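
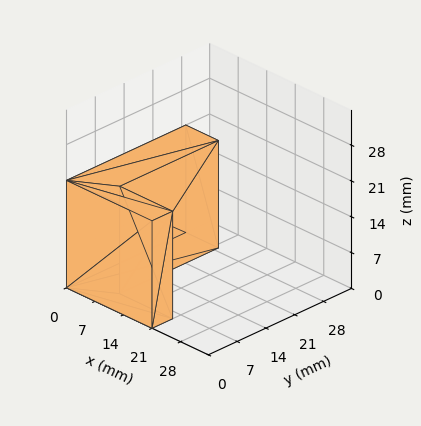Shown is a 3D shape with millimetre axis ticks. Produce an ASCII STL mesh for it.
Reading the render: the shape is an L-shaped prism: outer 21 × 29 mm, arm thicknesses ≈ 5 mm (horizontal) and 8 mm (vertical), extruded 21 mm in z (dimensions read to the nearest mm from the axis ticks). For the STL, each face is triangulated and given an outward normal.

solid part
  facet normal 0.0000 0.0000 -1.0000
    outer loop
      vertex 21.0 5.0 0.0
      vertex 21.0 0.0 0.0
      vertex 0.0 0.0 0.0
    endloop
  endfacet
  facet normal 0.0000 0.0000 -1.0000
    outer loop
      vertex 8.0 5.0 0.0
      vertex 21.0 5.0 0.0
      vertex 0.0 0.0 0.0
    endloop
  endfacet
  facet normal 0.0000 0.0000 -1.0000
    outer loop
      vertex 8.0 29.0 0.0
      vertex 8.0 5.0 0.0
      vertex 0.0 0.0 0.0
    endloop
  endfacet
  facet normal 0.0000 0.0000 -1.0000
    outer loop
      vertex 0.0 29.0 0.0
      vertex 8.0 29.0 0.0
      vertex 0.0 0.0 0.0
    endloop
  endfacet
  facet normal 0.0000 0.0000 1.0000
    outer loop
      vertex 0.0 0.0 21.0
      vertex 21.0 0.0 21.0
      vertex 21.0 5.0 21.0
    endloop
  endfacet
  facet normal 0.0000 0.0000 1.0000
    outer loop
      vertex 0.0 0.0 21.0
      vertex 21.0 5.0 21.0
      vertex 8.0 5.0 21.0
    endloop
  endfacet
  facet normal 0.0000 0.0000 1.0000
    outer loop
      vertex 0.0 0.0 21.0
      vertex 8.0 5.0 21.0
      vertex 8.0 29.0 21.0
    endloop
  endfacet
  facet normal 0.0000 0.0000 1.0000
    outer loop
      vertex 0.0 0.0 21.0
      vertex 8.0 29.0 21.0
      vertex 0.0 29.0 21.0
    endloop
  endfacet
  facet normal 0.0000 -1.0000 0.0000
    outer loop
      vertex 0.0 0.0 0.0
      vertex 21.0 0.0 0.0
      vertex 21.0 0.0 21.0
    endloop
  endfacet
  facet normal 0.0000 -1.0000 0.0000
    outer loop
      vertex 0.0 0.0 0.0
      vertex 21.0 0.0 21.0
      vertex 0.0 0.0 21.0
    endloop
  endfacet
  facet normal 1.0000 0.0000 0.0000
    outer loop
      vertex 21.0 0.0 0.0
      vertex 21.0 5.0 0.0
      vertex 21.0 5.0 21.0
    endloop
  endfacet
  facet normal 1.0000 0.0000 0.0000
    outer loop
      vertex 21.0 0.0 0.0
      vertex 21.0 5.0 21.0
      vertex 21.0 0.0 21.0
    endloop
  endfacet
  facet normal 0.0000 1.0000 0.0000
    outer loop
      vertex 21.0 5.0 0.0
      vertex 8.0 5.0 0.0
      vertex 8.0 5.0 21.0
    endloop
  endfacet
  facet normal 0.0000 1.0000 0.0000
    outer loop
      vertex 21.0 5.0 0.0
      vertex 8.0 5.0 21.0
      vertex 21.0 5.0 21.0
    endloop
  endfacet
  facet normal 1.0000 0.0000 0.0000
    outer loop
      vertex 8.0 5.0 0.0
      vertex 8.0 29.0 0.0
      vertex 8.0 29.0 21.0
    endloop
  endfacet
  facet normal 1.0000 0.0000 0.0000
    outer loop
      vertex 8.0 5.0 0.0
      vertex 8.0 29.0 21.0
      vertex 8.0 5.0 21.0
    endloop
  endfacet
  facet normal 0.0000 1.0000 0.0000
    outer loop
      vertex 8.0 29.0 0.0
      vertex 0.0 29.0 0.0
      vertex 0.0 29.0 21.0
    endloop
  endfacet
  facet normal 0.0000 1.0000 0.0000
    outer loop
      vertex 8.0 29.0 0.0
      vertex 0.0 29.0 21.0
      vertex 8.0 29.0 21.0
    endloop
  endfacet
  facet normal -1.0000 0.0000 0.0000
    outer loop
      vertex 0.0 29.0 0.0
      vertex 0.0 0.0 0.0
      vertex 0.0 0.0 21.0
    endloop
  endfacet
  facet normal -1.0000 0.0000 0.0000
    outer loop
      vertex 0.0 29.0 0.0
      vertex 0.0 0.0 21.0
      vertex 0.0 29.0 21.0
    endloop
  endfacet
endsolid part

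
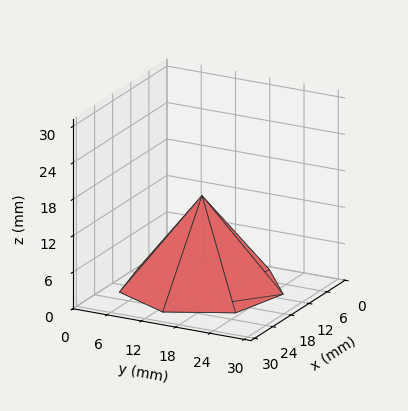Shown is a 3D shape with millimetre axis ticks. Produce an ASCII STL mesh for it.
Reading the render: the shape is a regular 7-sided pyramid, base circumscribed radius ≈ 13 mm, apex at z ≈ 15 mm (dimensions read to the nearest mm from the axis ticks). For the STL, each face is triangulated and given an outward normal.

solid part
  facet normal 0.0000 0.0000 -1.0000
    outer loop
      vertex 10.107 25.674 0.000
      vertex 21.105 23.164 0.000
      vertex 26.000 13.000 0.000
    endloop
  endfacet
  facet normal 0.0000 0.0000 -1.0000
    outer loop
      vertex 1.287 18.640 0.000
      vertex 10.107 25.674 0.000
      vertex 26.000 13.000 0.000
    endloop
  endfacet
  facet normal 0.0000 0.0000 -1.0000
    outer loop
      vertex 1.287 7.360 0.000
      vertex 1.287 18.640 0.000
      vertex 26.000 13.000 0.000
    endloop
  endfacet
  facet normal 0.0000 0.0000 -1.0000
    outer loop
      vertex 10.107 0.326 0.000
      vertex 1.287 7.360 0.000
      vertex 26.000 13.000 0.000
    endloop
  endfacet
  facet normal 0.0000 0.0000 -1.0000
    outer loop
      vertex 21.105 2.836 0.000
      vertex 10.107 0.326 0.000
      vertex 26.000 13.000 0.000
    endloop
  endfacet
  facet normal 0.7101 0.3420 0.6154
    outer loop
      vertex 26.000 13.000 0.000
      vertex 21.105 23.164 0.000
      vertex 13.000 13.000 15.000
    endloop
  endfacet
  facet normal 0.1754 0.7684 0.6154
    outer loop
      vertex 21.105 23.164 0.000
      vertex 10.107 25.674 0.000
      vertex 13.000 13.000 15.000
    endloop
  endfacet
  facet normal -0.4914 0.6162 0.6154
    outer loop
      vertex 10.107 25.674 0.000
      vertex 1.287 18.640 0.000
      vertex 13.000 13.000 15.000
    endloop
  endfacet
  facet normal -0.7882 0.0000 0.6155
    outer loop
      vertex 1.287 18.640 0.000
      vertex 1.287 7.360 0.000
      vertex 13.000 13.000 15.000
    endloop
  endfacet
  facet normal -0.4914 -0.6162 0.6154
    outer loop
      vertex 1.287 7.360 0.000
      vertex 10.107 0.326 0.000
      vertex 13.000 13.000 15.000
    endloop
  endfacet
  facet normal 0.1754 -0.7684 0.6154
    outer loop
      vertex 10.107 0.326 0.000
      vertex 21.105 2.836 0.000
      vertex 13.000 13.000 15.000
    endloop
  endfacet
  facet normal 0.7101 -0.3420 0.6154
    outer loop
      vertex 21.105 2.836 0.000
      vertex 26.000 13.000 0.000
      vertex 13.000 13.000 15.000
    endloop
  endfacet
endsolid part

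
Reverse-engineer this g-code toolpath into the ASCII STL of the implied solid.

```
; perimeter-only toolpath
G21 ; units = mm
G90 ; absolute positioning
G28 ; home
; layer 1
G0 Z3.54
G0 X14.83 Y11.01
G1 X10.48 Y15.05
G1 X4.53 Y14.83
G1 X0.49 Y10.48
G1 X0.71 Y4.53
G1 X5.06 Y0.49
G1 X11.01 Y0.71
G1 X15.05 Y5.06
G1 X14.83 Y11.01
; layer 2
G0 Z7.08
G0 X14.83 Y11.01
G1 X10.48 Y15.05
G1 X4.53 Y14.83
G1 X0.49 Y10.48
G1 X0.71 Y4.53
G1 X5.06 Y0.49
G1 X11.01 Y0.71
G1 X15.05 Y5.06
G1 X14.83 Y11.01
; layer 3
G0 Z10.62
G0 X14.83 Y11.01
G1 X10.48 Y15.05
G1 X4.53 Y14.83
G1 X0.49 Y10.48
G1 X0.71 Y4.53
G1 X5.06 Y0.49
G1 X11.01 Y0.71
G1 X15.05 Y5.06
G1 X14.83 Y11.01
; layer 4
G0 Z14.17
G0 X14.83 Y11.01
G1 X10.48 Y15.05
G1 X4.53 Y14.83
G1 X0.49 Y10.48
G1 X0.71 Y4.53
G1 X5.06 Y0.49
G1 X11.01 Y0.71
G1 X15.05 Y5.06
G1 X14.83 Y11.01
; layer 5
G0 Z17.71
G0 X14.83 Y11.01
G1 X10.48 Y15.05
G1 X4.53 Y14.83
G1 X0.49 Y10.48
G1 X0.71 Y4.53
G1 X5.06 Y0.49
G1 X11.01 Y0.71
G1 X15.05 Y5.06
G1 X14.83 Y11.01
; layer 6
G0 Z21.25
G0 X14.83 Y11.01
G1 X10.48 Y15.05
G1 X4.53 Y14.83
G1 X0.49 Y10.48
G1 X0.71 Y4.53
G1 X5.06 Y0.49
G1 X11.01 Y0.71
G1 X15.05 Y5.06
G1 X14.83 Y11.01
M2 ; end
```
solid part
  facet normal 0.0000 0.0000 -1.0000
    outer loop
      vertex 4.53 14.83 0.00
      vertex 10.48 15.05 0.00
      vertex 14.83 11.01 0.00
    endloop
  endfacet
  facet normal 0.0000 0.0000 -1.0000
    outer loop
      vertex 0.49 10.48 0.00
      vertex 4.53 14.83 0.00
      vertex 14.83 11.01 0.00
    endloop
  endfacet
  facet normal 0.0000 0.0000 -1.0000
    outer loop
      vertex 0.71 4.53 0.00
      vertex 0.49 10.48 0.00
      vertex 14.83 11.01 0.00
    endloop
  endfacet
  facet normal 0.0000 0.0000 -1.0000
    outer loop
      vertex 5.06 0.49 0.00
      vertex 0.71 4.53 0.00
      vertex 14.83 11.01 0.00
    endloop
  endfacet
  facet normal 0.0000 0.0000 -1.0000
    outer loop
      vertex 11.01 0.71 0.00
      vertex 5.06 0.49 0.00
      vertex 14.83 11.01 0.00
    endloop
  endfacet
  facet normal 0.0000 0.0000 -1.0000
    outer loop
      vertex 15.05 5.06 0.00
      vertex 11.01 0.71 0.00
      vertex 14.83 11.01 0.00
    endloop
  endfacet
  facet normal 0.0000 0.0000 1.0000
    outer loop
      vertex 14.83 11.01 21.25
      vertex 10.48 15.05 21.25
      vertex 4.53 14.83 21.25
    endloop
  endfacet
  facet normal 0.0000 0.0000 1.0000
    outer loop
      vertex 14.83 11.01 21.25
      vertex 4.53 14.83 21.25
      vertex 0.49 10.48 21.25
    endloop
  endfacet
  facet normal 0.0000 0.0000 1.0000
    outer loop
      vertex 14.83 11.01 21.25
      vertex 0.49 10.48 21.25
      vertex 0.71 4.53 21.25
    endloop
  endfacet
  facet normal 0.0000 0.0000 1.0000
    outer loop
      vertex 14.83 11.01 21.25
      vertex 0.71 4.53 21.25
      vertex 5.06 0.49 21.25
    endloop
  endfacet
  facet normal 0.0000 0.0000 1.0000
    outer loop
      vertex 14.83 11.01 21.25
      vertex 5.06 0.49 21.25
      vertex 11.01 0.71 21.25
    endloop
  endfacet
  facet normal 0.0000 0.0000 1.0000
    outer loop
      vertex 14.83 11.01 21.25
      vertex 11.01 0.71 21.25
      vertex 15.05 5.06 21.25
    endloop
  endfacet
  facet normal 0.6805 0.7327 0.0000
    outer loop
      vertex 14.83 11.01 0.00
      vertex 10.48 15.05 0.00
      vertex 10.48 15.05 21.25
    endloop
  endfacet
  facet normal 0.6805 0.7327 0.0000
    outer loop
      vertex 14.83 11.01 0.00
      vertex 10.48 15.05 21.25
      vertex 14.83 11.01 21.25
    endloop
  endfacet
  facet normal -0.0369 0.9993 0.0000
    outer loop
      vertex 10.48 15.05 0.00
      vertex 4.53 14.83 0.00
      vertex 4.53 14.83 21.25
    endloop
  endfacet
  facet normal -0.0369 0.9993 0.0000
    outer loop
      vertex 10.48 15.05 0.00
      vertex 4.53 14.83 21.25
      vertex 10.48 15.05 21.25
    endloop
  endfacet
  facet normal -0.7327 0.6805 0.0000
    outer loop
      vertex 4.53 14.83 0.00
      vertex 0.49 10.48 0.00
      vertex 0.49 10.48 21.25
    endloop
  endfacet
  facet normal -0.7327 0.6805 0.0000
    outer loop
      vertex 4.53 14.83 0.00
      vertex 0.49 10.48 21.25
      vertex 4.53 14.83 21.25
    endloop
  endfacet
  facet normal -0.9993 -0.0369 0.0000
    outer loop
      vertex 0.49 10.48 0.00
      vertex 0.71 4.53 0.00
      vertex 0.71 4.53 21.25
    endloop
  endfacet
  facet normal -0.9993 -0.0369 0.0000
    outer loop
      vertex 0.49 10.48 0.00
      vertex 0.71 4.53 21.25
      vertex 0.49 10.48 21.25
    endloop
  endfacet
  facet normal -0.6805 -0.7327 0.0000
    outer loop
      vertex 0.71 4.53 0.00
      vertex 5.06 0.49 0.00
      vertex 5.06 0.49 21.25
    endloop
  endfacet
  facet normal -0.6805 -0.7327 0.0000
    outer loop
      vertex 0.71 4.53 0.00
      vertex 5.06 0.49 21.25
      vertex 0.71 4.53 21.25
    endloop
  endfacet
  facet normal 0.0369 -0.9993 0.0000
    outer loop
      vertex 5.06 0.49 0.00
      vertex 11.01 0.71 0.00
      vertex 11.01 0.71 21.25
    endloop
  endfacet
  facet normal 0.0369 -0.9993 0.0000
    outer loop
      vertex 5.06 0.49 0.00
      vertex 11.01 0.71 21.25
      vertex 5.06 0.49 21.25
    endloop
  endfacet
  facet normal 0.7327 -0.6805 0.0000
    outer loop
      vertex 11.01 0.71 0.00
      vertex 15.05 5.06 0.00
      vertex 15.05 5.06 21.25
    endloop
  endfacet
  facet normal 0.7327 -0.6805 0.0000
    outer loop
      vertex 11.01 0.71 0.00
      vertex 15.05 5.06 21.25
      vertex 11.01 0.71 21.25
    endloop
  endfacet
  facet normal 0.9993 0.0369 0.0000
    outer loop
      vertex 15.05 5.06 0.00
      vertex 14.83 11.01 0.00
      vertex 14.83 11.01 21.25
    endloop
  endfacet
  facet normal 0.9993 0.0369 0.0000
    outer loop
      vertex 15.05 5.06 0.00
      vertex 14.83 11.01 21.25
      vertex 15.05 5.06 21.25
    endloop
  endfacet
endsolid part

The G0 Z moves step by Δz≈3.54 mm. Every layer's G1 loop is the same polygon, so the solid is a straight extrusion of it from z=0 to z≈21.2. Closing with flat bottom and top caps and triangulating gives 28 facets — a regular 8-sided prism (a cylinder approximated with 8 flat sides), circumscribed radius ≈ 7.77 mm, height ≈ 21.2 mm.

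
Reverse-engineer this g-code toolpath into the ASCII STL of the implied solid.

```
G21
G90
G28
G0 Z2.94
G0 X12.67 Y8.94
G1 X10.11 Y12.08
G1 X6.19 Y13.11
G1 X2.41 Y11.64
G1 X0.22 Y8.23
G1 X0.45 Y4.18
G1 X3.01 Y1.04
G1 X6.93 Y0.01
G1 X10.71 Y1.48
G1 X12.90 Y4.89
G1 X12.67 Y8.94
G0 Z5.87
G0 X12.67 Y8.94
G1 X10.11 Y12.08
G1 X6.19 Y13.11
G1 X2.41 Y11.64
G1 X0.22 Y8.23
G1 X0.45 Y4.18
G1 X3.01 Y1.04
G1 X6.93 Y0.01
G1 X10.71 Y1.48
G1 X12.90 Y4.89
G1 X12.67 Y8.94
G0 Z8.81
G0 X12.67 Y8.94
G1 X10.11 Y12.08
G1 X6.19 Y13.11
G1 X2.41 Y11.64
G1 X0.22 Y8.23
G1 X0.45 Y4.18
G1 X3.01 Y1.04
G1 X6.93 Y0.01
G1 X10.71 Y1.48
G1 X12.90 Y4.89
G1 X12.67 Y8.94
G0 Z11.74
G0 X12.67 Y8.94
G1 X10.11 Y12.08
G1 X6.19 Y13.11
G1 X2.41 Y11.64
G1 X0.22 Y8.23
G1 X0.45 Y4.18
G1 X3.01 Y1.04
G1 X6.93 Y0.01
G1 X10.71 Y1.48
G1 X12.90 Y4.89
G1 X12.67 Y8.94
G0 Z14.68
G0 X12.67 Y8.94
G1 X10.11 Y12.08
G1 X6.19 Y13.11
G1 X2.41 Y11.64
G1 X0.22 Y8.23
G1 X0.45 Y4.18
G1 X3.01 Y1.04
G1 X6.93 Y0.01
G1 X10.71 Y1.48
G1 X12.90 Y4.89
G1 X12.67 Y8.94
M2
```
solid part
  facet normal 0.0000 0.0000 -1.0000
    outer loop
      vertex 6.19 13.11 0.00
      vertex 10.11 12.08 0.00
      vertex 12.67 8.94 0.00
    endloop
  endfacet
  facet normal 0.0000 0.0000 -1.0000
    outer loop
      vertex 2.41 11.64 0.00
      vertex 6.19 13.11 0.00
      vertex 12.67 8.94 0.00
    endloop
  endfacet
  facet normal 0.0000 0.0000 -1.0000
    outer loop
      vertex 0.22 8.23 0.00
      vertex 2.41 11.64 0.00
      vertex 12.67 8.94 0.00
    endloop
  endfacet
  facet normal 0.0000 0.0000 -1.0000
    outer loop
      vertex 0.45 4.18 0.00
      vertex 0.22 8.23 0.00
      vertex 12.67 8.94 0.00
    endloop
  endfacet
  facet normal 0.0000 0.0000 -1.0000
    outer loop
      vertex 3.01 1.04 0.00
      vertex 0.45 4.18 0.00
      vertex 12.67 8.94 0.00
    endloop
  endfacet
  facet normal 0.0000 0.0000 -1.0000
    outer loop
      vertex 6.93 0.01 0.00
      vertex 3.01 1.04 0.00
      vertex 12.67 8.94 0.00
    endloop
  endfacet
  facet normal 0.0000 0.0000 -1.0000
    outer loop
      vertex 10.71 1.48 0.00
      vertex 6.93 0.01 0.00
      vertex 12.67 8.94 0.00
    endloop
  endfacet
  facet normal 0.0000 0.0000 -1.0000
    outer loop
      vertex 12.90 4.89 0.00
      vertex 10.71 1.48 0.00
      vertex 12.67 8.94 0.00
    endloop
  endfacet
  facet normal 0.0000 0.0000 1.0000
    outer loop
      vertex 12.67 8.94 14.68
      vertex 10.11 12.08 14.68
      vertex 6.19 13.11 14.68
    endloop
  endfacet
  facet normal 0.0000 0.0000 1.0000
    outer loop
      vertex 12.67 8.94 14.68
      vertex 6.19 13.11 14.68
      vertex 2.41 11.64 14.68
    endloop
  endfacet
  facet normal 0.0000 0.0000 1.0000
    outer loop
      vertex 12.67 8.94 14.68
      vertex 2.41 11.64 14.68
      vertex 0.22 8.23 14.68
    endloop
  endfacet
  facet normal 0.0000 0.0000 1.0000
    outer loop
      vertex 12.67 8.94 14.68
      vertex 0.22 8.23 14.68
      vertex 0.45 4.18 14.68
    endloop
  endfacet
  facet normal 0.0000 0.0000 1.0000
    outer loop
      vertex 12.67 8.94 14.68
      vertex 0.45 4.18 14.68
      vertex 3.01 1.04 14.68
    endloop
  endfacet
  facet normal 0.0000 0.0000 1.0000
    outer loop
      vertex 12.67 8.94 14.68
      vertex 3.01 1.04 14.68
      vertex 6.93 0.01 14.68
    endloop
  endfacet
  facet normal 0.0000 0.0000 1.0000
    outer loop
      vertex 12.67 8.94 14.68
      vertex 6.93 0.01 14.68
      vertex 10.71 1.48 14.68
    endloop
  endfacet
  facet normal 0.0000 0.0000 1.0000
    outer loop
      vertex 12.67 8.94 14.68
      vertex 10.71 1.48 14.68
      vertex 12.90 4.89 14.68
    endloop
  endfacet
  facet normal 0.7751 0.6319 0.0000
    outer loop
      vertex 12.67 8.94 0.00
      vertex 10.11 12.08 0.00
      vertex 10.11 12.08 14.68
    endloop
  endfacet
  facet normal 0.7751 0.6319 0.0000
    outer loop
      vertex 12.67 8.94 0.00
      vertex 10.11 12.08 14.68
      vertex 12.67 8.94 14.68
    endloop
  endfacet
  facet normal 0.2541 0.9672 0.0000
    outer loop
      vertex 10.11 12.08 0.00
      vertex 6.19 13.11 0.00
      vertex 6.19 13.11 14.68
    endloop
  endfacet
  facet normal 0.2541 0.9672 0.0000
    outer loop
      vertex 10.11 12.08 0.00
      vertex 6.19 13.11 14.68
      vertex 10.11 12.08 14.68
    endloop
  endfacet
  facet normal -0.3624 0.9320 0.0000
    outer loop
      vertex 6.19 13.11 0.00
      vertex 2.41 11.64 0.00
      vertex 2.41 11.64 14.68
    endloop
  endfacet
  facet normal -0.3624 0.9320 0.0000
    outer loop
      vertex 6.19 13.11 0.00
      vertex 2.41 11.64 14.68
      vertex 6.19 13.11 14.68
    endloop
  endfacet
  facet normal -0.8414 0.5404 0.0000
    outer loop
      vertex 2.41 11.64 0.00
      vertex 0.22 8.23 0.00
      vertex 0.22 8.23 14.68
    endloop
  endfacet
  facet normal -0.8414 0.5404 0.0000
    outer loop
      vertex 2.41 11.64 0.00
      vertex 0.22 8.23 14.68
      vertex 2.41 11.64 14.68
    endloop
  endfacet
  facet normal -0.9984 -0.0567 0.0000
    outer loop
      vertex 0.22 8.23 0.00
      vertex 0.45 4.18 0.00
      vertex 0.45 4.18 14.68
    endloop
  endfacet
  facet normal -0.9984 -0.0567 0.0000
    outer loop
      vertex 0.22 8.23 0.00
      vertex 0.45 4.18 14.68
      vertex 0.22 8.23 14.68
    endloop
  endfacet
  facet normal -0.7751 -0.6319 0.0000
    outer loop
      vertex 0.45 4.18 0.00
      vertex 3.01 1.04 0.00
      vertex 3.01 1.04 14.68
    endloop
  endfacet
  facet normal -0.7751 -0.6319 0.0000
    outer loop
      vertex 0.45 4.18 0.00
      vertex 3.01 1.04 14.68
      vertex 0.45 4.18 14.68
    endloop
  endfacet
  facet normal -0.2541 -0.9672 0.0000
    outer loop
      vertex 3.01 1.04 0.00
      vertex 6.93 0.01 0.00
      vertex 6.93 0.01 14.68
    endloop
  endfacet
  facet normal -0.2541 -0.9672 0.0000
    outer loop
      vertex 3.01 1.04 0.00
      vertex 6.93 0.01 14.68
      vertex 3.01 1.04 14.68
    endloop
  endfacet
  facet normal 0.3624 -0.9320 0.0000
    outer loop
      vertex 6.93 0.01 0.00
      vertex 10.71 1.48 0.00
      vertex 10.71 1.48 14.68
    endloop
  endfacet
  facet normal 0.3624 -0.9320 0.0000
    outer loop
      vertex 6.93 0.01 0.00
      vertex 10.71 1.48 14.68
      vertex 6.93 0.01 14.68
    endloop
  endfacet
  facet normal 0.8414 -0.5404 0.0000
    outer loop
      vertex 10.71 1.48 0.00
      vertex 12.90 4.89 0.00
      vertex 12.90 4.89 14.68
    endloop
  endfacet
  facet normal 0.8414 -0.5404 0.0000
    outer loop
      vertex 10.71 1.48 0.00
      vertex 12.90 4.89 14.68
      vertex 10.71 1.48 14.68
    endloop
  endfacet
  facet normal 0.9984 0.0567 0.0000
    outer loop
      vertex 12.90 4.89 0.00
      vertex 12.67 8.94 0.00
      vertex 12.67 8.94 14.68
    endloop
  endfacet
  facet normal 0.9984 0.0567 0.0000
    outer loop
      vertex 12.90 4.89 0.00
      vertex 12.67 8.94 14.68
      vertex 12.90 4.89 14.68
    endloop
  endfacet
endsolid part

The G0 Z moves step by Δz≈2.94 mm. Every layer's G1 loop is the same polygon, so the solid is a straight extrusion of it from z=0 to z≈14.7. Closing with flat bottom and top caps and triangulating gives 36 facets — a regular 10-sided prism (a cylinder approximated with 10 flat sides), circumscribed radius ≈ 6.56 mm, height ≈ 14.7 mm.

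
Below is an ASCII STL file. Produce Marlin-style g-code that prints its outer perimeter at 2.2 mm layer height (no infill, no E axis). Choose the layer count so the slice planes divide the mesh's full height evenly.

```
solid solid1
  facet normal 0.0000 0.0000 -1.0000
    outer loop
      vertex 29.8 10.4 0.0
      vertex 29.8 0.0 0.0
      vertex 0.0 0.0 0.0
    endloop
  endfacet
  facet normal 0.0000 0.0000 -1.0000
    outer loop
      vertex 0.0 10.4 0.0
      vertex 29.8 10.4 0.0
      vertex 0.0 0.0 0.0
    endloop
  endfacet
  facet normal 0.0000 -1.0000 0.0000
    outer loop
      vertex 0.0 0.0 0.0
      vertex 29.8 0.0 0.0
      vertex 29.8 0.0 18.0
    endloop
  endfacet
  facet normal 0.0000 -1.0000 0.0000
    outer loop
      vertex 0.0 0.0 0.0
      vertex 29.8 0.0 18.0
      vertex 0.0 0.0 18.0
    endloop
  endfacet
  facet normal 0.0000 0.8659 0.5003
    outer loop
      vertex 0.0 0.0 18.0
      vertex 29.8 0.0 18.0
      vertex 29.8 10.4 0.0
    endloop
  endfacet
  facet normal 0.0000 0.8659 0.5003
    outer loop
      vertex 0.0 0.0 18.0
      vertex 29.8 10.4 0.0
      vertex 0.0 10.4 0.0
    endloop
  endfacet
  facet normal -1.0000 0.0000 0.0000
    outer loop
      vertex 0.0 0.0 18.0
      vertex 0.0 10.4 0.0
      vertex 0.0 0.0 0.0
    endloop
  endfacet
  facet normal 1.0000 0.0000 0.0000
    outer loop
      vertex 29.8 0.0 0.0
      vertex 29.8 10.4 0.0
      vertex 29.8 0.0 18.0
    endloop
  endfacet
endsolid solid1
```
; perimeter-only toolpath
G21 ; units = mm
G90 ; absolute positioning
G28 ; home
; layer 1
G0 Z2.2
G0 X0.0 Y0.0
G1 X29.8 Y0.0
G1 X29.8 Y9.1
G1 X0.0 Y9.1
G1 X0.0 Y0.0
; layer 2
G0 Z4.5
G0 X0.0 Y0.0
G1 X29.8 Y0.0
G1 X29.8 Y7.8
G1 X0.0 Y7.8
G1 X0.0 Y0.0
; layer 3
G0 Z6.8
G0 X0.0 Y0.0
G1 X29.8 Y0.0
G1 X29.8 Y6.5
G1 X0.0 Y6.5
G1 X0.0 Y0.0
; layer 4
G0 Z9.0
G0 X0.0 Y0.0
G1 X29.8 Y0.0
G1 X29.8 Y5.2
G1 X0.0 Y5.2
G1 X0.0 Y0.0
; layer 5
G0 Z11.2
G0 X0.0 Y0.0
G1 X29.8 Y0.0
G1 X29.8 Y3.9
G1 X0.0 Y3.9
G1 X0.0 Y0.0
; layer 6
G0 Z13.5
G0 X0.0 Y0.0
G1 X29.8 Y0.0
G1 X29.8 Y2.6
G1 X0.0 Y2.6
G1 X0.0 Y0.0
; layer 7
G0 Z15.8
G0 X0.0 Y0.0
G1 X29.8 Y0.0
G1 X29.8 Y1.3
G1 X0.0 Y1.3
G1 X0.0 Y0.0
M2 ; end

The solid is a wedge (ramp): 29.8 × 10.4 mm base, rising to 18 mm along the y=0 edge and sloping linearly to z=0 at y=10.4. Slicing at Δz = 2.2 mm — 8 equal slices spanning the solid's height, so layer i sits at z = i·h/8 — gives 7 non-empty perimeters. Each is a 4-segment closed polygon; G0 lifts to the layer z and rapids to the start vertex, then G1 traces the edges. The cross-section shrinks linearly with z (the slice at the apex is degenerate and omitted).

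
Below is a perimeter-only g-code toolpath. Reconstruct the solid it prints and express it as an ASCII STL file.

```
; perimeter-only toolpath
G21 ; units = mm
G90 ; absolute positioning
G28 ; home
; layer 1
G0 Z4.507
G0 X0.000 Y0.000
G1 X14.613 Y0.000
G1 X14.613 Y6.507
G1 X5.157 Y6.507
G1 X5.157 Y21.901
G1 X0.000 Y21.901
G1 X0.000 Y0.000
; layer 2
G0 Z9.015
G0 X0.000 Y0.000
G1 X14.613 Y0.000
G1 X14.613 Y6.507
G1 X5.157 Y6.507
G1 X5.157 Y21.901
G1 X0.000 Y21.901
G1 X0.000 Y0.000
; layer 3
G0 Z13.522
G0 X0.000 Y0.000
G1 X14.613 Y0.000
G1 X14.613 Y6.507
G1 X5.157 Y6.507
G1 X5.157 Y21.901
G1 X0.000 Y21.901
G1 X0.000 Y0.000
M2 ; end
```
solid part
  facet normal 0.0000 0.0000 -1.0000
    outer loop
      vertex 14.613 6.507 0.000
      vertex 14.613 0.000 0.000
      vertex 0.000 0.000 0.000
    endloop
  endfacet
  facet normal 0.0000 0.0000 -1.0000
    outer loop
      vertex 5.157 6.507 0.000
      vertex 14.613 6.507 0.000
      vertex 0.000 0.000 0.000
    endloop
  endfacet
  facet normal 0.0000 0.0000 -1.0000
    outer loop
      vertex 5.157 21.901 0.000
      vertex 5.157 6.507 0.000
      vertex 0.000 0.000 0.000
    endloop
  endfacet
  facet normal 0.0000 0.0000 -1.0000
    outer loop
      vertex 0.000 21.901 0.000
      vertex 5.157 21.901 0.000
      vertex 0.000 0.000 0.000
    endloop
  endfacet
  facet normal 0.0000 0.0000 1.0000
    outer loop
      vertex 0.000 0.000 13.522
      vertex 14.613 0.000 13.522
      vertex 14.613 6.507 13.522
    endloop
  endfacet
  facet normal 0.0000 0.0000 1.0000
    outer loop
      vertex 0.000 0.000 13.522
      vertex 14.613 6.507 13.522
      vertex 5.157 6.507 13.522
    endloop
  endfacet
  facet normal 0.0000 0.0000 1.0000
    outer loop
      vertex 0.000 0.000 13.522
      vertex 5.157 6.507 13.522
      vertex 5.157 21.901 13.522
    endloop
  endfacet
  facet normal 0.0000 0.0000 1.0000
    outer loop
      vertex 0.000 0.000 13.522
      vertex 5.157 21.901 13.522
      vertex 0.000 21.901 13.522
    endloop
  endfacet
  facet normal 0.0000 -1.0000 0.0000
    outer loop
      vertex 0.000 0.000 0.000
      vertex 14.613 0.000 0.000
      vertex 14.613 0.000 13.522
    endloop
  endfacet
  facet normal 0.0000 -1.0000 0.0000
    outer loop
      vertex 0.000 0.000 0.000
      vertex 14.613 0.000 13.522
      vertex 0.000 0.000 13.522
    endloop
  endfacet
  facet normal 1.0000 0.0000 0.0000
    outer loop
      vertex 14.613 0.000 0.000
      vertex 14.613 6.507 0.000
      vertex 14.613 6.507 13.522
    endloop
  endfacet
  facet normal 1.0000 0.0000 0.0000
    outer loop
      vertex 14.613 0.000 0.000
      vertex 14.613 6.507 13.522
      vertex 14.613 0.000 13.522
    endloop
  endfacet
  facet normal 0.0000 1.0000 0.0000
    outer loop
      vertex 14.613 6.507 0.000
      vertex 5.157 6.507 0.000
      vertex 5.157 6.507 13.522
    endloop
  endfacet
  facet normal 0.0000 1.0000 0.0000
    outer loop
      vertex 14.613 6.507 0.000
      vertex 5.157 6.507 13.522
      vertex 14.613 6.507 13.522
    endloop
  endfacet
  facet normal 1.0000 0.0000 0.0000
    outer loop
      vertex 5.157 6.507 0.000
      vertex 5.157 21.901 0.000
      vertex 5.157 21.901 13.522
    endloop
  endfacet
  facet normal 1.0000 0.0000 0.0000
    outer loop
      vertex 5.157 6.507 0.000
      vertex 5.157 21.901 13.522
      vertex 5.157 6.507 13.522
    endloop
  endfacet
  facet normal 0.0000 1.0000 0.0000
    outer loop
      vertex 5.157 21.901 0.000
      vertex 0.000 21.901 0.000
      vertex 0.000 21.901 13.522
    endloop
  endfacet
  facet normal 0.0000 1.0000 0.0000
    outer loop
      vertex 5.157 21.901 0.000
      vertex 0.000 21.901 13.522
      vertex 5.157 21.901 13.522
    endloop
  endfacet
  facet normal -1.0000 0.0000 0.0000
    outer loop
      vertex 0.000 21.901 0.000
      vertex 0.000 0.000 0.000
      vertex 0.000 0.000 13.522
    endloop
  endfacet
  facet normal -1.0000 0.0000 0.0000
    outer loop
      vertex 0.000 21.901 0.000
      vertex 0.000 0.000 13.522
      vertex 0.000 21.901 13.522
    endloop
  endfacet
endsolid part

The G0 Z moves step by Δz≈4.507 mm. Every layer's G1 loop is the same polygon, so the solid is a straight extrusion of it from z=0 to z≈13.5. Closing with flat bottom and top caps and triangulating gives 20 facets — an L-shaped prism: outer 14.6 × 21.9 mm, arm thicknesses ≈ 6.51 mm (horizontal) and 5.16 mm (vertical), extruded 13.5 mm in z.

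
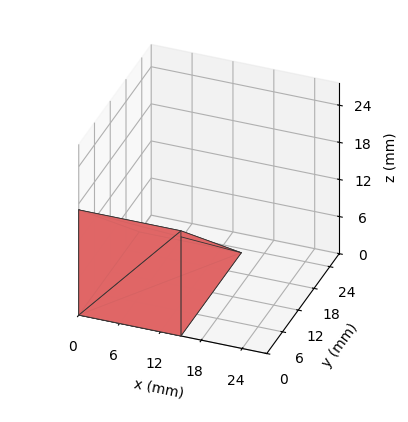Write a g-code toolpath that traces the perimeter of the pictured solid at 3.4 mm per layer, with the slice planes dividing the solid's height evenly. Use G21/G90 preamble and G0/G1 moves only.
Reading the render: the shape is a wedge (ramp): 15 × 23 mm base, rising to 17 mm along the y=0 edge and sloping linearly to z=0 at y=23 (dimensions read to the nearest mm from the axis ticks). For the g-code, the solid's height is divided into equal slices at the stated Δz and each level perimeter traced with G1 moves after a G0 lift.

; perimeter-only toolpath
G21 ; units = mm
G90 ; absolute positioning
G28 ; home
; layer 1
G0 Z3.4
G0 X0.0 Y0.0
G1 X15.0 Y0.0
G1 X15.0 Y18.4
G1 X0.0 Y18.4
G1 X0.0 Y0.0
; layer 2
G0 Z6.8
G0 X0.0 Y0.0
G1 X15.0 Y0.0
G1 X15.0 Y13.8
G1 X0.0 Y13.8
G1 X0.0 Y0.0
; layer 3
G0 Z10.2
G0 X0.0 Y0.0
G1 X15.0 Y0.0
G1 X15.0 Y9.2
G1 X0.0 Y9.2
G1 X0.0 Y0.0
; layer 4
G0 Z13.6
G0 X0.0 Y0.0
G1 X15.0 Y0.0
G1 X15.0 Y4.6
G1 X0.0 Y4.6
G1 X0.0 Y0.0
M2 ; end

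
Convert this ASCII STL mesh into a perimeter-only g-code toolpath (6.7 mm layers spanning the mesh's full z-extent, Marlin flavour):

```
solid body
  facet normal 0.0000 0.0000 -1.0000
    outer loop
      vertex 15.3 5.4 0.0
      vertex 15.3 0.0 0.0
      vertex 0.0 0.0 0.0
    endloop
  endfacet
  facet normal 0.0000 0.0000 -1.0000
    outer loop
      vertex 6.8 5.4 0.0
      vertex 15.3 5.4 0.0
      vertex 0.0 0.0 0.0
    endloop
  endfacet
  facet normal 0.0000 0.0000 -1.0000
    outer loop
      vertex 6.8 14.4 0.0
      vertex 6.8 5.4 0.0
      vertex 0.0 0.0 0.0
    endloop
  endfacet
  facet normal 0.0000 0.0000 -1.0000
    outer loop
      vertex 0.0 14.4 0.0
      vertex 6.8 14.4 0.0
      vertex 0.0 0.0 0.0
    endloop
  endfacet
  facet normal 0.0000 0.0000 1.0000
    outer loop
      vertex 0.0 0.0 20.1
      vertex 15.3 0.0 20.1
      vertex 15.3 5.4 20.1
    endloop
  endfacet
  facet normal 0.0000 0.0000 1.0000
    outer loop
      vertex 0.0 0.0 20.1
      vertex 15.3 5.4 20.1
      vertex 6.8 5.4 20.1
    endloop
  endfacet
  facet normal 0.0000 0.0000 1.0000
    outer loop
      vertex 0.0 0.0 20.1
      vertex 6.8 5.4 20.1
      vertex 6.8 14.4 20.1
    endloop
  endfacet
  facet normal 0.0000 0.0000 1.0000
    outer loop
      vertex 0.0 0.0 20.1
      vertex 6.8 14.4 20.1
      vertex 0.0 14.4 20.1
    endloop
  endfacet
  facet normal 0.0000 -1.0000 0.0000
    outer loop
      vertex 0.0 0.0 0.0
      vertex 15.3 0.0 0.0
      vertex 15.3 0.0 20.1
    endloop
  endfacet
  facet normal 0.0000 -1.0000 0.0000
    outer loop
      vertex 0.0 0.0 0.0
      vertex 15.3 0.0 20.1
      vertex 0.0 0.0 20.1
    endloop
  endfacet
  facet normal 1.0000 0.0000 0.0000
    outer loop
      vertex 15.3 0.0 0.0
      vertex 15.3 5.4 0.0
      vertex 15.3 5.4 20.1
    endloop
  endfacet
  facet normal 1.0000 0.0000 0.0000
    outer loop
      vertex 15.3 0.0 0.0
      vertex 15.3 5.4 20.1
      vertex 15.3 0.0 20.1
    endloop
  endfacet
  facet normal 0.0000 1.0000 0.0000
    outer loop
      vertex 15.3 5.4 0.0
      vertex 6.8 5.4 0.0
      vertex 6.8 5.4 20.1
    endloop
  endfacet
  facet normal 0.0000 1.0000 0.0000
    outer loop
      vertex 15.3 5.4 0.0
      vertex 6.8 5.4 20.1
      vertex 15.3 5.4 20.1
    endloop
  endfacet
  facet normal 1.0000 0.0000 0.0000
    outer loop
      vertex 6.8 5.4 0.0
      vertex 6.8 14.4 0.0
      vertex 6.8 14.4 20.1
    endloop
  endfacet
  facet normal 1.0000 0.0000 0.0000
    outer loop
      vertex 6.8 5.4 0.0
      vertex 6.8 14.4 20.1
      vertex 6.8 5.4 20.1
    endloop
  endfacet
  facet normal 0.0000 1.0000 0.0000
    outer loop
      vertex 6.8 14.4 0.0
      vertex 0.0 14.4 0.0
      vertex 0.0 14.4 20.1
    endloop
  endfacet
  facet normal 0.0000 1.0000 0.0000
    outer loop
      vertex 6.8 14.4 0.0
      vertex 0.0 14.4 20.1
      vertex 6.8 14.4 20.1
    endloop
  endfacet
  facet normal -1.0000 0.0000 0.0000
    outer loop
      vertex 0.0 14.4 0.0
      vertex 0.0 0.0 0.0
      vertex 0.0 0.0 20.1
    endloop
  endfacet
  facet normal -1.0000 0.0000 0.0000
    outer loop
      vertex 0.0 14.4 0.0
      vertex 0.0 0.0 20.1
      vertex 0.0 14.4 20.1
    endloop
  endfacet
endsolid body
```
; perimeter-only toolpath
G21 ; units = mm
G90 ; absolute positioning
G28 ; home
; layer 1
G0 Z6.7
G0 X0.0 Y0.0
G1 X15.3 Y0.0
G1 X15.3 Y5.4
G1 X6.8 Y5.4
G1 X6.8 Y14.4
G1 X0.0 Y14.4
G1 X0.0 Y0.0
; layer 2
G0 Z13.4
G0 X0.0 Y0.0
G1 X15.3 Y0.0
G1 X15.3 Y5.4
G1 X6.8 Y5.4
G1 X6.8 Y14.4
G1 X0.0 Y14.4
G1 X0.0 Y0.0
; layer 3
G0 Z20.1
G0 X0.0 Y0.0
G1 X15.3 Y0.0
G1 X15.3 Y5.4
G1 X6.8 Y5.4
G1 X6.8 Y14.4
G1 X0.0 Y14.4
G1 X0.0 Y0.0
M2 ; end

The solid is an L-shaped prism: outer 15.3 × 14.4 mm, arm thicknesses ≈ 5.4 mm (horizontal) and 6.8 mm (vertical), extruded 20.1 mm in z. Slicing at Δz = 6.7 mm — 3 equal slices spanning the solid's height, so layer i sits at z = i·h/3 — gives 3 non-empty perimeters. Each is a 6-segment closed polygon; G0 lifts to the layer z and rapids to the start vertex, then G1 traces the edges.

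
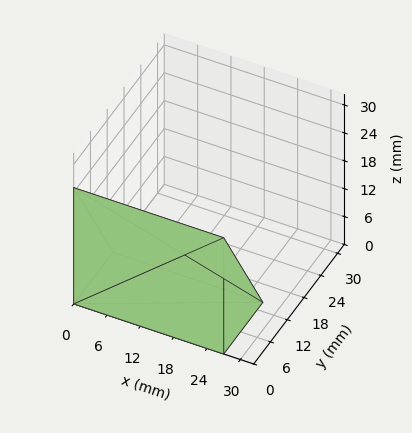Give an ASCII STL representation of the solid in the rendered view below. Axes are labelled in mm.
Reading the render: the shape is a wedge (ramp): 27 × 14 mm base, rising to 25 mm along the y=0 edge and sloping linearly to z=0 at y=14 (dimensions read to the nearest mm from the axis ticks). For the STL, each face is triangulated and given an outward normal.

solid part
  facet normal 0.0000 0.0000 -1.0000
    outer loop
      vertex 27.0 14.0 0.0
      vertex 27.0 0.0 0.0
      vertex 0.0 0.0 0.0
    endloop
  endfacet
  facet normal 0.0000 0.0000 -1.0000
    outer loop
      vertex 0.0 14.0 0.0
      vertex 27.0 14.0 0.0
      vertex 0.0 0.0 0.0
    endloop
  endfacet
  facet normal 0.0000 -1.0000 0.0000
    outer loop
      vertex 0.0 0.0 0.0
      vertex 27.0 0.0 0.0
      vertex 27.0 0.0 25.0
    endloop
  endfacet
  facet normal 0.0000 -1.0000 0.0000
    outer loop
      vertex 0.0 0.0 0.0
      vertex 27.0 0.0 25.0
      vertex 0.0 0.0 25.0
    endloop
  endfacet
  facet normal 0.0000 0.8725 0.4886
    outer loop
      vertex 0.0 0.0 25.0
      vertex 27.0 0.0 25.0
      vertex 27.0 14.0 0.0
    endloop
  endfacet
  facet normal 0.0000 0.8725 0.4886
    outer loop
      vertex 0.0 0.0 25.0
      vertex 27.0 14.0 0.0
      vertex 0.0 14.0 0.0
    endloop
  endfacet
  facet normal -1.0000 0.0000 0.0000
    outer loop
      vertex 0.0 0.0 25.0
      vertex 0.0 14.0 0.0
      vertex 0.0 0.0 0.0
    endloop
  endfacet
  facet normal 1.0000 0.0000 0.0000
    outer loop
      vertex 27.0 0.0 0.0
      vertex 27.0 14.0 0.0
      vertex 27.0 0.0 25.0
    endloop
  endfacet
endsolid part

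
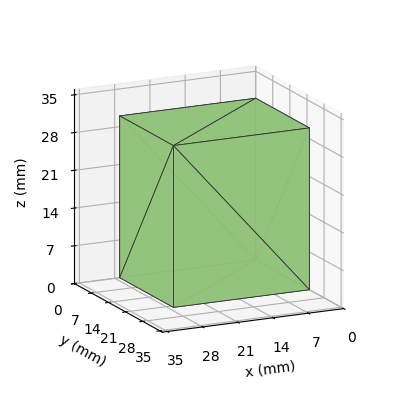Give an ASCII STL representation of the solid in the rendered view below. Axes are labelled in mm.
Reading the render: the shape is a rectangular box, roughly 27 × 22 mm footprint and 30 mm tall (dimensions read to the nearest mm from the axis ticks). For the STL, each face is triangulated and given an outward normal.

solid part
  facet normal 0.0000 0.0000 -1.0000
    outer loop
      vertex 27.00 22.00 0.00
      vertex 27.00 0.00 0.00
      vertex 0.00 0.00 0.00
    endloop
  endfacet
  facet normal 0.0000 0.0000 -1.0000
    outer loop
      vertex 0.00 22.00 0.00
      vertex 27.00 22.00 0.00
      vertex 0.00 0.00 0.00
    endloop
  endfacet
  facet normal 0.0000 0.0000 1.0000
    outer loop
      vertex 0.00 0.00 30.00
      vertex 27.00 0.00 30.00
      vertex 27.00 22.00 30.00
    endloop
  endfacet
  facet normal 0.0000 0.0000 1.0000
    outer loop
      vertex 0.00 0.00 30.00
      vertex 27.00 22.00 30.00
      vertex 0.00 22.00 30.00
    endloop
  endfacet
  facet normal 0.0000 -1.0000 0.0000
    outer loop
      vertex 0.00 0.00 0.00
      vertex 27.00 0.00 0.00
      vertex 27.00 0.00 30.00
    endloop
  endfacet
  facet normal 0.0000 -1.0000 0.0000
    outer loop
      vertex 0.00 0.00 0.00
      vertex 27.00 0.00 30.00
      vertex 0.00 0.00 30.00
    endloop
  endfacet
  facet normal 0.0000 1.0000 0.0000
    outer loop
      vertex 27.00 22.00 30.00
      vertex 27.00 22.00 0.00
      vertex 0.00 22.00 0.00
    endloop
  endfacet
  facet normal 0.0000 1.0000 0.0000
    outer loop
      vertex 0.00 22.00 30.00
      vertex 27.00 22.00 30.00
      vertex 0.00 22.00 0.00
    endloop
  endfacet
  facet normal -1.0000 0.0000 0.0000
    outer loop
      vertex 0.00 22.00 30.00
      vertex 0.00 22.00 0.00
      vertex 0.00 0.00 0.00
    endloop
  endfacet
  facet normal -1.0000 0.0000 0.0000
    outer loop
      vertex 0.00 0.00 30.00
      vertex 0.00 22.00 30.00
      vertex 0.00 0.00 0.00
    endloop
  endfacet
  facet normal 1.0000 0.0000 0.0000
    outer loop
      vertex 27.00 0.00 0.00
      vertex 27.00 22.00 0.00
      vertex 27.00 22.00 30.00
    endloop
  endfacet
  facet normal 1.0000 0.0000 0.0000
    outer loop
      vertex 27.00 0.00 0.00
      vertex 27.00 22.00 30.00
      vertex 27.00 0.00 30.00
    endloop
  endfacet
endsolid part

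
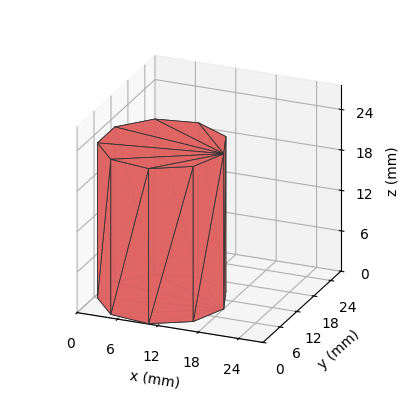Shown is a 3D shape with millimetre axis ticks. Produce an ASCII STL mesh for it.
Reading the render: the shape is a regular 9-sided prism (a cylinder approximated with 9 flat sides), circumscribed radius ≈ 9 mm, height ≈ 23 mm (dimensions read to the nearest mm from the axis ticks). For the STL, each face is triangulated and given an outward normal.

solid part
  facet normal 0.0000 0.0000 -1.0000
    outer loop
      vertex 10.563 17.863 0.000
      vertex 15.894 14.785 0.000
      vertex 18.000 9.000 0.000
    endloop
  endfacet
  facet normal 0.0000 0.0000 -1.0000
    outer loop
      vertex 4.500 16.794 0.000
      vertex 10.563 17.863 0.000
      vertex 18.000 9.000 0.000
    endloop
  endfacet
  facet normal 0.0000 0.0000 -1.0000
    outer loop
      vertex 0.543 12.078 0.000
      vertex 4.500 16.794 0.000
      vertex 18.000 9.000 0.000
    endloop
  endfacet
  facet normal 0.0000 0.0000 -1.0000
    outer loop
      vertex 0.543 5.922 0.000
      vertex 0.543 12.078 0.000
      vertex 18.000 9.000 0.000
    endloop
  endfacet
  facet normal 0.0000 0.0000 -1.0000
    outer loop
      vertex 4.500 1.206 0.000
      vertex 0.543 5.922 0.000
      vertex 18.000 9.000 0.000
    endloop
  endfacet
  facet normal 0.0000 0.0000 -1.0000
    outer loop
      vertex 10.563 0.137 0.000
      vertex 4.500 1.206 0.000
      vertex 18.000 9.000 0.000
    endloop
  endfacet
  facet normal 0.0000 0.0000 -1.0000
    outer loop
      vertex 15.894 3.215 0.000
      vertex 10.563 0.137 0.000
      vertex 18.000 9.000 0.000
    endloop
  endfacet
  facet normal 0.0000 0.0000 1.0000
    outer loop
      vertex 18.000 9.000 23.000
      vertex 15.894 14.785 23.000
      vertex 10.563 17.863 23.000
    endloop
  endfacet
  facet normal 0.0000 0.0000 1.0000
    outer loop
      vertex 18.000 9.000 23.000
      vertex 10.563 17.863 23.000
      vertex 4.500 16.794 23.000
    endloop
  endfacet
  facet normal 0.0000 0.0000 1.0000
    outer loop
      vertex 18.000 9.000 23.000
      vertex 4.500 16.794 23.000
      vertex 0.543 12.078 23.000
    endloop
  endfacet
  facet normal 0.0000 0.0000 1.0000
    outer loop
      vertex 18.000 9.000 23.000
      vertex 0.543 12.078 23.000
      vertex 0.543 5.922 23.000
    endloop
  endfacet
  facet normal 0.0000 0.0000 1.0000
    outer loop
      vertex 18.000 9.000 23.000
      vertex 0.543 5.922 23.000
      vertex 4.500 1.206 23.000
    endloop
  endfacet
  facet normal 0.0000 0.0000 1.0000
    outer loop
      vertex 18.000 9.000 23.000
      vertex 4.500 1.206 23.000
      vertex 10.563 0.137 23.000
    endloop
  endfacet
  facet normal 0.0000 0.0000 1.0000
    outer loop
      vertex 18.000 9.000 23.000
      vertex 10.563 0.137 23.000
      vertex 15.894 3.215 23.000
    endloop
  endfacet
  facet normal 0.9397 0.3421 0.0000
    outer loop
      vertex 18.000 9.000 0.000
      vertex 15.894 14.785 0.000
      vertex 15.894 14.785 23.000
    endloop
  endfacet
  facet normal 0.9397 0.3421 0.0000
    outer loop
      vertex 18.000 9.000 0.000
      vertex 15.894 14.785 23.000
      vertex 18.000 9.000 23.000
    endloop
  endfacet
  facet normal 0.5000 0.8660 0.0000
    outer loop
      vertex 15.894 14.785 0.000
      vertex 10.563 17.863 0.000
      vertex 10.563 17.863 23.000
    endloop
  endfacet
  facet normal 0.5000 0.8660 0.0000
    outer loop
      vertex 15.894 14.785 0.000
      vertex 10.563 17.863 23.000
      vertex 15.894 14.785 23.000
    endloop
  endfacet
  facet normal -0.1736 0.9848 0.0000
    outer loop
      vertex 10.563 17.863 0.000
      vertex 4.500 16.794 0.000
      vertex 4.500 16.794 23.000
    endloop
  endfacet
  facet normal -0.1736 0.9848 0.0000
    outer loop
      vertex 10.563 17.863 0.000
      vertex 4.500 16.794 23.000
      vertex 10.563 17.863 23.000
    endloop
  endfacet
  facet normal -0.7661 0.6428 0.0000
    outer loop
      vertex 4.500 16.794 0.000
      vertex 0.543 12.078 0.000
      vertex 0.543 12.078 23.000
    endloop
  endfacet
  facet normal -0.7661 0.6428 0.0000
    outer loop
      vertex 4.500 16.794 0.000
      vertex 0.543 12.078 23.000
      vertex 4.500 16.794 23.000
    endloop
  endfacet
  facet normal -1.0000 0.0000 0.0000
    outer loop
      vertex 0.543 12.078 0.000
      vertex 0.543 5.922 0.000
      vertex 0.543 5.922 23.000
    endloop
  endfacet
  facet normal -1.0000 0.0000 0.0000
    outer loop
      vertex 0.543 12.078 0.000
      vertex 0.543 5.922 23.000
      vertex 0.543 12.078 23.000
    endloop
  endfacet
  facet normal -0.7661 -0.6428 0.0000
    outer loop
      vertex 0.543 5.922 0.000
      vertex 4.500 1.206 0.000
      vertex 4.500 1.206 23.000
    endloop
  endfacet
  facet normal -0.7661 -0.6428 0.0000
    outer loop
      vertex 0.543 5.922 0.000
      vertex 4.500 1.206 23.000
      vertex 0.543 5.922 23.000
    endloop
  endfacet
  facet normal -0.1736 -0.9848 0.0000
    outer loop
      vertex 4.500 1.206 0.000
      vertex 10.563 0.137 0.000
      vertex 10.563 0.137 23.000
    endloop
  endfacet
  facet normal -0.1736 -0.9848 0.0000
    outer loop
      vertex 4.500 1.206 0.000
      vertex 10.563 0.137 23.000
      vertex 4.500 1.206 23.000
    endloop
  endfacet
  facet normal 0.5000 -0.8660 0.0000
    outer loop
      vertex 10.563 0.137 0.000
      vertex 15.894 3.215 0.000
      vertex 15.894 3.215 23.000
    endloop
  endfacet
  facet normal 0.5000 -0.8660 0.0000
    outer loop
      vertex 10.563 0.137 0.000
      vertex 15.894 3.215 23.000
      vertex 10.563 0.137 23.000
    endloop
  endfacet
  facet normal 0.9397 -0.3421 0.0000
    outer loop
      vertex 15.894 3.215 0.000
      vertex 18.000 9.000 0.000
      vertex 18.000 9.000 23.000
    endloop
  endfacet
  facet normal 0.9397 -0.3421 0.0000
    outer loop
      vertex 15.894 3.215 0.000
      vertex 18.000 9.000 23.000
      vertex 15.894 3.215 23.000
    endloop
  endfacet
endsolid part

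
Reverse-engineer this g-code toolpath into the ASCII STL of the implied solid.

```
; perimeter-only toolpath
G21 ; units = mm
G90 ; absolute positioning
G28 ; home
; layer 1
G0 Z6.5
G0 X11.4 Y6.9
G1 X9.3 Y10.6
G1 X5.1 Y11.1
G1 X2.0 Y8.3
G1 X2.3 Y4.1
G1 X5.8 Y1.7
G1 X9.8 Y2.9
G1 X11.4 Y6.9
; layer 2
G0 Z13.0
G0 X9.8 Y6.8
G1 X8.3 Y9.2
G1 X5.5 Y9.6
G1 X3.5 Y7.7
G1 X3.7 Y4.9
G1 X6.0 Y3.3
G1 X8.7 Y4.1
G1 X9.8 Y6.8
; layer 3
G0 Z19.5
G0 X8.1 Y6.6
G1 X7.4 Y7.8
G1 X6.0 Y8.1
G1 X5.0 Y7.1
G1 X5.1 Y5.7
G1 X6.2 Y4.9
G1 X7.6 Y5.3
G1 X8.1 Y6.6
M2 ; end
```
solid part
  facet normal 0.0000 0.0000 -1.0000
    outer loop
      vertex 4.6 12.7 0.0
      vertex 10.2 11.9 0.0
      vertex 13.0 7.0 0.0
    endloop
  endfacet
  facet normal 0.0000 0.0000 -1.0000
    outer loop
      vertex 0.5 8.9 0.0
      vertex 4.6 12.7 0.0
      vertex 13.0 7.0 0.0
    endloop
  endfacet
  facet normal 0.0000 0.0000 -1.0000
    outer loop
      vertex 0.9 3.3 0.0
      vertex 0.5 8.9 0.0
      vertex 13.0 7.0 0.0
    endloop
  endfacet
  facet normal 0.0000 0.0000 -1.0000
    outer loop
      vertex 5.5 0.1 0.0
      vertex 0.9 3.3 0.0
      vertex 13.0 7.0 0.0
    endloop
  endfacet
  facet normal 0.0000 0.0000 -1.0000
    outer loop
      vertex 10.9 1.7 0.0
      vertex 5.5 0.1 0.0
      vertex 13.0 7.0 0.0
    endloop
  endfacet
  facet normal 0.8468 0.4839 0.2210
    outer loop
      vertex 13.0 7.0 0.0
      vertex 10.2 11.9 0.0
      vertex 6.5 6.5 26.0
    endloop
  endfacet
  facet normal 0.1380 0.9657 0.2202
    outer loop
      vertex 10.2 11.9 0.0
      vertex 4.6 12.7 0.0
      vertex 6.5 6.5 26.0
    endloop
  endfacet
  facet normal -0.6632 0.7156 0.2191
    outer loop
      vertex 4.6 12.7 0.0
      vertex 0.5 8.9 0.0
      vertex 6.5 6.5 26.0
    endloop
  endfacet
  facet normal -0.9734 -0.0695 0.2182
    outer loop
      vertex 0.5 8.9 0.0
      vertex 0.9 3.3 0.0
      vertex 6.5 6.5 26.0
    endloop
  endfacet
  facet normal -0.5573 -0.8010 0.2186
    outer loop
      vertex 0.9 3.3 0.0
      vertex 5.5 0.1 0.0
      vertex 6.5 6.5 26.0
    endloop
  endfacet
  facet normal 0.2772 -0.9354 0.2196
    outer loop
      vertex 5.5 0.1 0.0
      vertex 10.9 1.7 0.0
      vertex 6.5 6.5 26.0
    endloop
  endfacet
  facet normal 0.9069 -0.3594 0.2198
    outer loop
      vertex 10.9 1.7 0.0
      vertex 13.0 7.0 0.0
      vertex 6.5 6.5 26.0
    endloop
  endfacet
endsolid part

The G0 Z moves step by Δz≈6.5 mm. The G1 loops shrink linearly with z, so the solid tapers from its base footprint up to z≈26. Closing with a flat bottom cap and the tapered top and triangulating gives 12 facets — a regular 7-sided pyramid, base circumscribed radius ≈ 6.5 mm, apex at z ≈ 26 mm.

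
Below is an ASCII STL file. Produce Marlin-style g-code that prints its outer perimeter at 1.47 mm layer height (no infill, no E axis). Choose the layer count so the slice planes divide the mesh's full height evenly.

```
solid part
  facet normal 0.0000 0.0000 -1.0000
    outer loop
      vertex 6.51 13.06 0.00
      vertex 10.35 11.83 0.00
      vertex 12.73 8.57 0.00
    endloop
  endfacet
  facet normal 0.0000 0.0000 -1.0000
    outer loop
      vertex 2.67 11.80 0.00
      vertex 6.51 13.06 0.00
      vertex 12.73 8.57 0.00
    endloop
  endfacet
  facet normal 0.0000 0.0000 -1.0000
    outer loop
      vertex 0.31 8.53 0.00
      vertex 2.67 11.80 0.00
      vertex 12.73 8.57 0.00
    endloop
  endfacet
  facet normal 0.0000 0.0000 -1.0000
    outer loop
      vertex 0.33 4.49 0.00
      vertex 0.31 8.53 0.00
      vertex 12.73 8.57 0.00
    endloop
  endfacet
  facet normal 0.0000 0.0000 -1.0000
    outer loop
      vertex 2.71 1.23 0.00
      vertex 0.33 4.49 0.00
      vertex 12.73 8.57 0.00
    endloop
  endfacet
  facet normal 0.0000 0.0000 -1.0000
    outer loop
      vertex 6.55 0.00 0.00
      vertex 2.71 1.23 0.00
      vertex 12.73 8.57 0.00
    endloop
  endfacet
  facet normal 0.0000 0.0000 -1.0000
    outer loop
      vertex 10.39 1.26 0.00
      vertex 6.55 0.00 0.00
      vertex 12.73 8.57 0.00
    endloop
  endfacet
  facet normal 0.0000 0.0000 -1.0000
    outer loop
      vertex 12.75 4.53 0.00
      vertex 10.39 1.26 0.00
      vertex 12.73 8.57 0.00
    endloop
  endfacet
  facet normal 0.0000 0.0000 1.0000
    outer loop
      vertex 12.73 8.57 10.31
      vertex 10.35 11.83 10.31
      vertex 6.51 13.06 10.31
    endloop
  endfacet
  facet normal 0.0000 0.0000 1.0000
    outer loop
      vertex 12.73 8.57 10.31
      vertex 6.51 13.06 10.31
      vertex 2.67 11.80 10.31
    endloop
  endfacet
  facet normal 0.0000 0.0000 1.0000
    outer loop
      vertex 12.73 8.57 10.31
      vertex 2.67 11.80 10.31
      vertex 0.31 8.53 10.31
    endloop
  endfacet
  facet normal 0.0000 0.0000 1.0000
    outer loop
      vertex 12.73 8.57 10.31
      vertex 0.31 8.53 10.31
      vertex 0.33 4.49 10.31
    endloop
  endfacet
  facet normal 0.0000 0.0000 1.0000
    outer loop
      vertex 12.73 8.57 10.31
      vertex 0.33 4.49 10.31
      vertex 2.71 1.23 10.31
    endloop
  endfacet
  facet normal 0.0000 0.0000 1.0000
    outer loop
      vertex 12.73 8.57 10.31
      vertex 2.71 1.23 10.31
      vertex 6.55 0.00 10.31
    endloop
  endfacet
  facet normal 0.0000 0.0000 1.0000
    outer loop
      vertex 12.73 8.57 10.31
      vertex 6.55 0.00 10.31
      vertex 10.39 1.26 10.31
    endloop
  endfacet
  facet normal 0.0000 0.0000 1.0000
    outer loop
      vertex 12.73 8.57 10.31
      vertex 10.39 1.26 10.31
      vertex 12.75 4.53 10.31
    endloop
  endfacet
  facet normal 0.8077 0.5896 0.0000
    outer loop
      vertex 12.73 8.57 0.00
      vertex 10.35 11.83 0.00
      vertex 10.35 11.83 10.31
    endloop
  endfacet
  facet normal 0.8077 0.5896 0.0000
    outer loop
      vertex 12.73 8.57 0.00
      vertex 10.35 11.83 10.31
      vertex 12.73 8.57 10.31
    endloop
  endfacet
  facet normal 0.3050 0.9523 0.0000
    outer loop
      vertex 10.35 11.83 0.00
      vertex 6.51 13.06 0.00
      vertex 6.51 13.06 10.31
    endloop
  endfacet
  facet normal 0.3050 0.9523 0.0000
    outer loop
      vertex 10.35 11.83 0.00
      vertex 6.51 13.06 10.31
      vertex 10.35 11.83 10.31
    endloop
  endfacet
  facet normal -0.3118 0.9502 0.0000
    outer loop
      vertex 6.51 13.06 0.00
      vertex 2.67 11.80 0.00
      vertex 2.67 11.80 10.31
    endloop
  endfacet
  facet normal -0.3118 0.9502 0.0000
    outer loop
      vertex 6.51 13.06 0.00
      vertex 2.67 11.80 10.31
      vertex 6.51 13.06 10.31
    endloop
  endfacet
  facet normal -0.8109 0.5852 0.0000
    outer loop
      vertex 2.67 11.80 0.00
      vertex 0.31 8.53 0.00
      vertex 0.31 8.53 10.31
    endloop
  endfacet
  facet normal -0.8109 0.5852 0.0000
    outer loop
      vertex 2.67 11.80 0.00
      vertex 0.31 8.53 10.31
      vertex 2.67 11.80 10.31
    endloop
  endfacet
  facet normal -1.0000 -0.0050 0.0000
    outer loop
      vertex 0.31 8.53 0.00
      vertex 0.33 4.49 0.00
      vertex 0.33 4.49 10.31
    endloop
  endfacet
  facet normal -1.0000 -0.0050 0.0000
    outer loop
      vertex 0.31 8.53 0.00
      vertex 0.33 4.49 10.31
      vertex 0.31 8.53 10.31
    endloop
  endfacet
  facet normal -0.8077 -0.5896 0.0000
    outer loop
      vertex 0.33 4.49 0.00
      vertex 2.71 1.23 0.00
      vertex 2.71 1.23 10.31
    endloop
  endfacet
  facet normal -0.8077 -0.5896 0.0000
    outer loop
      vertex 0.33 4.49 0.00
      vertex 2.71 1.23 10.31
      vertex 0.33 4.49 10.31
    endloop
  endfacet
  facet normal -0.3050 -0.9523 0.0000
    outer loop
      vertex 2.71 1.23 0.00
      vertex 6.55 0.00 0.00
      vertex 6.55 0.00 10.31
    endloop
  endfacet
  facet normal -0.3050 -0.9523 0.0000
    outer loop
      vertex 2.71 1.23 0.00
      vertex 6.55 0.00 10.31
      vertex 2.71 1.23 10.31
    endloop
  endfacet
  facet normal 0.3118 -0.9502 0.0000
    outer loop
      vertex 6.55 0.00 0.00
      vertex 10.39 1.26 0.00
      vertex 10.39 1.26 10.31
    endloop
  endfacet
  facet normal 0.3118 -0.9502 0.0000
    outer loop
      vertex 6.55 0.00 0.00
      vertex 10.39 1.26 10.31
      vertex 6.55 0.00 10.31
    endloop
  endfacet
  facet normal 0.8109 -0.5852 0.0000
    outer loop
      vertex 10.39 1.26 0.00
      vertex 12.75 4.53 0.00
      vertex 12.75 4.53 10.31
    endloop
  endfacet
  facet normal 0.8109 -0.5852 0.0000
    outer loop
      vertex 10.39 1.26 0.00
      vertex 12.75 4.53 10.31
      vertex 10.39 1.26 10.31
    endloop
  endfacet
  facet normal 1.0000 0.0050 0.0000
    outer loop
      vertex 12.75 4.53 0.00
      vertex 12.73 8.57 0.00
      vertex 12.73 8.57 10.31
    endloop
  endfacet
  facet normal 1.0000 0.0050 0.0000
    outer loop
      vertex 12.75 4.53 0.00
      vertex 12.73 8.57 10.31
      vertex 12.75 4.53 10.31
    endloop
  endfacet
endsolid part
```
; perimeter-only toolpath
G21 ; units = mm
G90 ; absolute positioning
G28 ; home
; layer 1
G0 Z1.47
G0 X12.73 Y8.57
G1 X10.35 Y11.83
G1 X6.51 Y13.06
G1 X2.67 Y11.80
G1 X0.31 Y8.53
G1 X0.33 Y4.49
G1 X2.71 Y1.23
G1 X6.55 Y0.00
G1 X10.39 Y1.26
G1 X12.75 Y4.53
G1 X12.73 Y8.57
; layer 2
G0 Z2.95
G0 X12.73 Y8.57
G1 X10.35 Y11.83
G1 X6.51 Y13.06
G1 X2.67 Y11.80
G1 X0.31 Y8.53
G1 X0.33 Y4.49
G1 X2.71 Y1.23
G1 X6.55 Y0.00
G1 X10.39 Y1.26
G1 X12.75 Y4.53
G1 X12.73 Y8.57
; layer 3
G0 Z4.42
G0 X12.73 Y8.57
G1 X10.35 Y11.83
G1 X6.51 Y13.06
G1 X2.67 Y11.80
G1 X0.31 Y8.53
G1 X0.33 Y4.49
G1 X2.71 Y1.23
G1 X6.55 Y0.00
G1 X10.39 Y1.26
G1 X12.75 Y4.53
G1 X12.73 Y8.57
; layer 4
G0 Z5.89
G0 X12.73 Y8.57
G1 X10.35 Y11.83
G1 X6.51 Y13.06
G1 X2.67 Y11.80
G1 X0.31 Y8.53
G1 X0.33 Y4.49
G1 X2.71 Y1.23
G1 X6.55 Y0.00
G1 X10.39 Y1.26
G1 X12.75 Y4.53
G1 X12.73 Y8.57
; layer 5
G0 Z7.36
G0 X12.73 Y8.57
G1 X10.35 Y11.83
G1 X6.51 Y13.06
G1 X2.67 Y11.80
G1 X0.31 Y8.53
G1 X0.33 Y4.49
G1 X2.71 Y1.23
G1 X6.55 Y0.00
G1 X10.39 Y1.26
G1 X12.75 Y4.53
G1 X12.73 Y8.57
; layer 6
G0 Z8.84
G0 X12.73 Y8.57
G1 X10.35 Y11.83
G1 X6.51 Y13.06
G1 X2.67 Y11.80
G1 X0.31 Y8.53
G1 X0.33 Y4.49
G1 X2.71 Y1.23
G1 X6.55 Y0.00
G1 X10.39 Y1.26
G1 X12.75 Y4.53
G1 X12.73 Y8.57
; layer 7
G0 Z10.31
G0 X12.73 Y8.57
G1 X10.35 Y11.83
G1 X6.51 Y13.06
G1 X2.67 Y11.80
G1 X0.31 Y8.53
G1 X0.33 Y4.49
G1 X2.71 Y1.23
G1 X6.55 Y0.00
G1 X10.39 Y1.26
G1 X12.75 Y4.53
G1 X12.73 Y8.57
M2 ; end

The solid is a regular 10-sided prism (a cylinder approximated with 10 flat sides), circumscribed radius ≈ 6.53 mm, height ≈ 10.3 mm. Slicing at Δz = 1.47 mm — 7 equal slices spanning the solid's height, so layer i sits at z = i·h/7 — gives 7 non-empty perimeters. Each is a 10-segment closed polygon; G0 lifts to the layer z and rapids to the start vertex, then G1 traces the edges.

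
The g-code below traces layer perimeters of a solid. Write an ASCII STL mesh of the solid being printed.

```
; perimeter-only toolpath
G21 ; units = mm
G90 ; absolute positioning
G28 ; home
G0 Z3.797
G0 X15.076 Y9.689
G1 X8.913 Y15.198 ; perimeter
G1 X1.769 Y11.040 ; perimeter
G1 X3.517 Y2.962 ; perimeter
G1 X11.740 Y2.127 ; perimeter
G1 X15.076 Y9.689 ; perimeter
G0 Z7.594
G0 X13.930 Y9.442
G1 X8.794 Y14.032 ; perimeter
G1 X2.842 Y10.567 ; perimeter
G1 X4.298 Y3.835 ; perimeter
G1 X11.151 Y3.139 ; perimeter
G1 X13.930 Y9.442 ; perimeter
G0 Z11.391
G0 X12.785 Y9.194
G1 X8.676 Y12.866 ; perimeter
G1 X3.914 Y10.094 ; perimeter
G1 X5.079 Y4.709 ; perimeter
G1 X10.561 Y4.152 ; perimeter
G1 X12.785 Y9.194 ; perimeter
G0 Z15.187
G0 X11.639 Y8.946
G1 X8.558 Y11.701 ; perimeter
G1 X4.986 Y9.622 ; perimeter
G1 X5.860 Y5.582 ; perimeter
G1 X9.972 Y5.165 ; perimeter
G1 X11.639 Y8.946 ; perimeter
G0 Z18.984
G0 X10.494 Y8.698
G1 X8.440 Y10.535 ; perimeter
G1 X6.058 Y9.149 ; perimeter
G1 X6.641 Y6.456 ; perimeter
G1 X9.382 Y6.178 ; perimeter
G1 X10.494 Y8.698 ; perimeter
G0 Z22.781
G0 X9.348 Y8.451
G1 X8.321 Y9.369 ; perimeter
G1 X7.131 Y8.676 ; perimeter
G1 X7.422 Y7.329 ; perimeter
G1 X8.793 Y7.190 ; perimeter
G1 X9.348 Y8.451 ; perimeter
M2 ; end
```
solid part
  facet normal 0.0000 0.0000 -1.0000
    outer loop
      vertex 0.697 11.513 0.000
      vertex 9.031 16.364 0.000
      vertex 16.221 9.937 0.000
    endloop
  endfacet
  facet normal 0.0000 0.0000 -1.0000
    outer loop
      vertex 2.736 2.088 0.000
      vertex 0.697 11.513 0.000
      vertex 16.221 9.937 0.000
    endloop
  endfacet
  facet normal 0.0000 0.0000 -1.0000
    outer loop
      vertex 12.330 1.114 0.000
      vertex 2.736 2.088 0.000
      vertex 16.221 9.937 0.000
    endloop
  endfacet
  facet normal 0.6466 0.7234 0.2423
    outer loop
      vertex 16.221 9.937 0.000
      vertex 9.031 16.364 0.000
      vertex 8.203 8.203 26.578
    endloop
  endfacet
  facet normal -0.4881 0.8385 0.2423
    outer loop
      vertex 9.031 16.364 0.000
      vertex 0.697 11.513 0.000
      vertex 8.203 8.203 26.578
    endloop
  endfacet
  facet normal -0.9483 -0.2051 0.2423
    outer loop
      vertex 0.697 11.513 0.000
      vertex 2.736 2.088 0.000
      vertex 8.203 8.203 26.578
    endloop
  endfacet
  facet normal -0.0980 -0.9653 0.2422
    outer loop
      vertex 2.736 2.088 0.000
      vertex 12.330 1.114 0.000
      vertex 8.203 8.203 26.578
    endloop
  endfacet
  facet normal 0.8877 -0.3915 0.2423
    outer loop
      vertex 12.330 1.114 0.000
      vertex 16.221 9.937 0.000
      vertex 8.203 8.203 26.578
    endloop
  endfacet
endsolid part

The G0 Z moves step by Δz≈3.797 mm. The G1 loops shrink linearly with z, so the solid tapers from its base footprint up to z≈26.6. Closing with a flat bottom cap and the tapered top and triangulating gives 8 facets — a regular 5-sided pyramid, base circumscribed radius ≈ 8.2 mm, apex at z ≈ 26.6 mm.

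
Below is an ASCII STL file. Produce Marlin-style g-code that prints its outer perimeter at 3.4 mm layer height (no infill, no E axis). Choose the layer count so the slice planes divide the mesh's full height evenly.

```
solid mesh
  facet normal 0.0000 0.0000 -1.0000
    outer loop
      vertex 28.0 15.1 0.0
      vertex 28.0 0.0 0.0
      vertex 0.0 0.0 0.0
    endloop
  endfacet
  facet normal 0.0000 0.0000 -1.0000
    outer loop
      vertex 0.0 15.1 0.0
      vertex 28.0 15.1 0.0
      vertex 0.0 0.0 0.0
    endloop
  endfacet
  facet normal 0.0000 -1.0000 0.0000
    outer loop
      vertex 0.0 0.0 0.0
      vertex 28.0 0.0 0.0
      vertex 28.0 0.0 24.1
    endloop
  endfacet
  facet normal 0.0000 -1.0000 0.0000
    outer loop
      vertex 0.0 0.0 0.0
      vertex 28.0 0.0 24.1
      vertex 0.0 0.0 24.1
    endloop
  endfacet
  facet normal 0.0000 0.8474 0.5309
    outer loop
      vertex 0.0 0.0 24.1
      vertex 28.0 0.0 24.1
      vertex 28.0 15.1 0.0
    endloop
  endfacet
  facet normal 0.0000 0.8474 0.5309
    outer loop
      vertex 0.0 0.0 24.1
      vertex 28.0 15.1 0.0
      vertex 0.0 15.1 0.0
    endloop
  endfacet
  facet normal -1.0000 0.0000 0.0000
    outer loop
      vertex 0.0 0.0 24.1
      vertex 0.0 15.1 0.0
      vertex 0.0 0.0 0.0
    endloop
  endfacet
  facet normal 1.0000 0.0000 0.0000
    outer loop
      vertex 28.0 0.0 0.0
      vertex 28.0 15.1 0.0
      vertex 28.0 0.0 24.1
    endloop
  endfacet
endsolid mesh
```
; perimeter-only toolpath
G21 ; units = mm
G90 ; absolute positioning
G28 ; home
; layer 1
G0 Z3.4
G0 X0.0 Y0.0
G1 X28.0 Y0.0
G1 X28.0 Y12.9
G1 X0.0 Y12.9
G1 X0.0 Y0.0
; layer 2
G0 Z6.9
G0 X0.0 Y0.0
G1 X28.0 Y0.0
G1 X28.0 Y10.8
G1 X0.0 Y10.8
G1 X0.0 Y0.0
; layer 3
G0 Z10.3
G0 X0.0 Y0.0
G1 X28.0 Y0.0
G1 X28.0 Y8.6
G1 X0.0 Y8.6
G1 X0.0 Y0.0
; layer 4
G0 Z13.8
G0 X0.0 Y0.0
G1 X28.0 Y0.0
G1 X28.0 Y6.5
G1 X0.0 Y6.5
G1 X0.0 Y0.0
; layer 5
G0 Z17.2
G0 X0.0 Y0.0
G1 X28.0 Y0.0
G1 X28.0 Y4.3
G1 X0.0 Y4.3
G1 X0.0 Y0.0
; layer 6
G0 Z20.7
G0 X0.0 Y0.0
G1 X28.0 Y0.0
G1 X28.0 Y2.2
G1 X0.0 Y2.2
G1 X0.0 Y0.0
M2 ; end

The solid is a wedge (ramp): 28 × 15.1 mm base, rising to 24.1 mm along the y=0 edge and sloping linearly to z=0 at y=15.1. Slicing at Δz = 3.4 mm — 7 equal slices spanning the solid's height, so layer i sits at z = i·h/7 — gives 6 non-empty perimeters. Each is a 4-segment closed polygon; G0 lifts to the layer z and rapids to the start vertex, then G1 traces the edges. The cross-section shrinks linearly with z (the slice at the apex is degenerate and omitted).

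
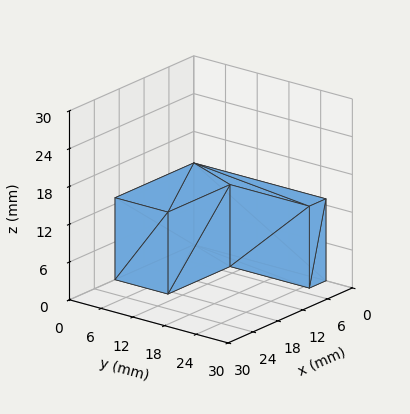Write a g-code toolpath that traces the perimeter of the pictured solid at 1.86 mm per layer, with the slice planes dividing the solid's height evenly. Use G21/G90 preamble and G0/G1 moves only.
Reading the render: the shape is an L-shaped prism: outer 19 × 25 mm, arm thicknesses ≈ 10 mm (horizontal) and 4 mm (vertical), extruded 13 mm in z (dimensions read to the nearest mm from the axis ticks). For the g-code, the solid's height is divided into equal slices at the stated Δz and each level perimeter traced with G1 moves after a G0 lift.

; perimeter-only toolpath
G21 ; units = mm
G90 ; absolute positioning
G28 ; home
; layer 1
G0 Z1.86
G0 X0.00 Y0.00
G1 X19.00 Y0.00
G1 X19.00 Y10.00
G1 X4.00 Y10.00
G1 X4.00 Y25.00
G1 X0.00 Y25.00
G1 X0.00 Y0.00
; layer 2
G0 Z3.71
G0 X0.00 Y0.00
G1 X19.00 Y0.00
G1 X19.00 Y10.00
G1 X4.00 Y10.00
G1 X4.00 Y25.00
G1 X0.00 Y25.00
G1 X0.00 Y0.00
; layer 3
G0 Z5.57
G0 X0.00 Y0.00
G1 X19.00 Y0.00
G1 X19.00 Y10.00
G1 X4.00 Y10.00
G1 X4.00 Y25.00
G1 X0.00 Y25.00
G1 X0.00 Y0.00
; layer 4
G0 Z7.43
G0 X0.00 Y0.00
G1 X19.00 Y0.00
G1 X19.00 Y10.00
G1 X4.00 Y10.00
G1 X4.00 Y25.00
G1 X0.00 Y25.00
G1 X0.00 Y0.00
; layer 5
G0 Z9.29
G0 X0.00 Y0.00
G1 X19.00 Y0.00
G1 X19.00 Y10.00
G1 X4.00 Y10.00
G1 X4.00 Y25.00
G1 X0.00 Y25.00
G1 X0.00 Y0.00
; layer 6
G0 Z11.14
G0 X0.00 Y0.00
G1 X19.00 Y0.00
G1 X19.00 Y10.00
G1 X4.00 Y10.00
G1 X4.00 Y25.00
G1 X0.00 Y25.00
G1 X0.00 Y0.00
; layer 7
G0 Z13.00
G0 X0.00 Y0.00
G1 X19.00 Y0.00
G1 X19.00 Y10.00
G1 X4.00 Y10.00
G1 X4.00 Y25.00
G1 X0.00 Y25.00
G1 X0.00 Y0.00
M2 ; end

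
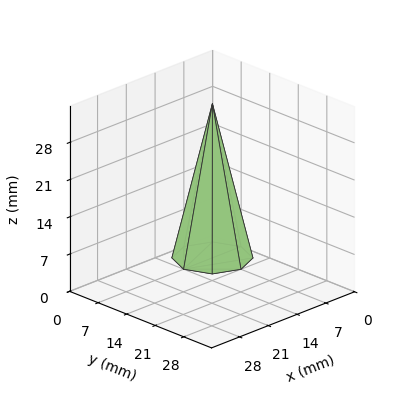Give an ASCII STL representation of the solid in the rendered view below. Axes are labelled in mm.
Reading the render: the shape is a regular 8-sided pyramid, base circumscribed radius ≈ 7 mm, apex at z ≈ 29 mm (dimensions read to the nearest mm from the axis ticks). For the STL, each face is triangulated and given an outward normal.

solid part
  facet normal 0.0000 0.0000 -1.0000
    outer loop
      vertex 7.00 14.00 0.00
      vertex 11.95 11.95 0.00
      vertex 14.00 7.00 0.00
    endloop
  endfacet
  facet normal 0.0000 0.0000 -1.0000
    outer loop
      vertex 2.05 11.95 0.00
      vertex 7.00 14.00 0.00
      vertex 14.00 7.00 0.00
    endloop
  endfacet
  facet normal 0.0000 0.0000 -1.0000
    outer loop
      vertex 0.00 7.00 0.00
      vertex 2.05 11.95 0.00
      vertex 14.00 7.00 0.00
    endloop
  endfacet
  facet normal 0.0000 0.0000 -1.0000
    outer loop
      vertex 2.05 2.05 0.00
      vertex 0.00 7.00 0.00
      vertex 14.00 7.00 0.00
    endloop
  endfacet
  facet normal 0.0000 0.0000 -1.0000
    outer loop
      vertex 7.00 0.00 0.00
      vertex 2.05 2.05 0.00
      vertex 14.00 7.00 0.00
    endloop
  endfacet
  facet normal 0.0000 0.0000 -1.0000
    outer loop
      vertex 11.95 2.05 0.00
      vertex 7.00 0.00 0.00
      vertex 14.00 7.00 0.00
    endloop
  endfacet
  facet normal 0.9018 0.3735 0.2177
    outer loop
      vertex 14.00 7.00 0.00
      vertex 11.95 11.95 0.00
      vertex 7.00 7.00 29.00
    endloop
  endfacet
  facet normal 0.3735 0.9018 0.2177
    outer loop
      vertex 11.95 11.95 0.00
      vertex 7.00 14.00 0.00
      vertex 7.00 7.00 29.00
    endloop
  endfacet
  facet normal -0.3735 0.9018 0.2177
    outer loop
      vertex 7.00 14.00 0.00
      vertex 2.05 11.95 0.00
      vertex 7.00 7.00 29.00
    endloop
  endfacet
  facet normal -0.9018 0.3735 0.2177
    outer loop
      vertex 2.05 11.95 0.00
      vertex 0.00 7.00 0.00
      vertex 7.00 7.00 29.00
    endloop
  endfacet
  facet normal -0.9018 -0.3735 0.2177
    outer loop
      vertex 0.00 7.00 0.00
      vertex 2.05 2.05 0.00
      vertex 7.00 7.00 29.00
    endloop
  endfacet
  facet normal -0.3735 -0.9018 0.2177
    outer loop
      vertex 2.05 2.05 0.00
      vertex 7.00 0.00 0.00
      vertex 7.00 7.00 29.00
    endloop
  endfacet
  facet normal 0.3735 -0.9018 0.2177
    outer loop
      vertex 7.00 0.00 0.00
      vertex 11.95 2.05 0.00
      vertex 7.00 7.00 29.00
    endloop
  endfacet
  facet normal 0.9018 -0.3735 0.2177
    outer loop
      vertex 11.95 2.05 0.00
      vertex 14.00 7.00 0.00
      vertex 7.00 7.00 29.00
    endloop
  endfacet
endsolid part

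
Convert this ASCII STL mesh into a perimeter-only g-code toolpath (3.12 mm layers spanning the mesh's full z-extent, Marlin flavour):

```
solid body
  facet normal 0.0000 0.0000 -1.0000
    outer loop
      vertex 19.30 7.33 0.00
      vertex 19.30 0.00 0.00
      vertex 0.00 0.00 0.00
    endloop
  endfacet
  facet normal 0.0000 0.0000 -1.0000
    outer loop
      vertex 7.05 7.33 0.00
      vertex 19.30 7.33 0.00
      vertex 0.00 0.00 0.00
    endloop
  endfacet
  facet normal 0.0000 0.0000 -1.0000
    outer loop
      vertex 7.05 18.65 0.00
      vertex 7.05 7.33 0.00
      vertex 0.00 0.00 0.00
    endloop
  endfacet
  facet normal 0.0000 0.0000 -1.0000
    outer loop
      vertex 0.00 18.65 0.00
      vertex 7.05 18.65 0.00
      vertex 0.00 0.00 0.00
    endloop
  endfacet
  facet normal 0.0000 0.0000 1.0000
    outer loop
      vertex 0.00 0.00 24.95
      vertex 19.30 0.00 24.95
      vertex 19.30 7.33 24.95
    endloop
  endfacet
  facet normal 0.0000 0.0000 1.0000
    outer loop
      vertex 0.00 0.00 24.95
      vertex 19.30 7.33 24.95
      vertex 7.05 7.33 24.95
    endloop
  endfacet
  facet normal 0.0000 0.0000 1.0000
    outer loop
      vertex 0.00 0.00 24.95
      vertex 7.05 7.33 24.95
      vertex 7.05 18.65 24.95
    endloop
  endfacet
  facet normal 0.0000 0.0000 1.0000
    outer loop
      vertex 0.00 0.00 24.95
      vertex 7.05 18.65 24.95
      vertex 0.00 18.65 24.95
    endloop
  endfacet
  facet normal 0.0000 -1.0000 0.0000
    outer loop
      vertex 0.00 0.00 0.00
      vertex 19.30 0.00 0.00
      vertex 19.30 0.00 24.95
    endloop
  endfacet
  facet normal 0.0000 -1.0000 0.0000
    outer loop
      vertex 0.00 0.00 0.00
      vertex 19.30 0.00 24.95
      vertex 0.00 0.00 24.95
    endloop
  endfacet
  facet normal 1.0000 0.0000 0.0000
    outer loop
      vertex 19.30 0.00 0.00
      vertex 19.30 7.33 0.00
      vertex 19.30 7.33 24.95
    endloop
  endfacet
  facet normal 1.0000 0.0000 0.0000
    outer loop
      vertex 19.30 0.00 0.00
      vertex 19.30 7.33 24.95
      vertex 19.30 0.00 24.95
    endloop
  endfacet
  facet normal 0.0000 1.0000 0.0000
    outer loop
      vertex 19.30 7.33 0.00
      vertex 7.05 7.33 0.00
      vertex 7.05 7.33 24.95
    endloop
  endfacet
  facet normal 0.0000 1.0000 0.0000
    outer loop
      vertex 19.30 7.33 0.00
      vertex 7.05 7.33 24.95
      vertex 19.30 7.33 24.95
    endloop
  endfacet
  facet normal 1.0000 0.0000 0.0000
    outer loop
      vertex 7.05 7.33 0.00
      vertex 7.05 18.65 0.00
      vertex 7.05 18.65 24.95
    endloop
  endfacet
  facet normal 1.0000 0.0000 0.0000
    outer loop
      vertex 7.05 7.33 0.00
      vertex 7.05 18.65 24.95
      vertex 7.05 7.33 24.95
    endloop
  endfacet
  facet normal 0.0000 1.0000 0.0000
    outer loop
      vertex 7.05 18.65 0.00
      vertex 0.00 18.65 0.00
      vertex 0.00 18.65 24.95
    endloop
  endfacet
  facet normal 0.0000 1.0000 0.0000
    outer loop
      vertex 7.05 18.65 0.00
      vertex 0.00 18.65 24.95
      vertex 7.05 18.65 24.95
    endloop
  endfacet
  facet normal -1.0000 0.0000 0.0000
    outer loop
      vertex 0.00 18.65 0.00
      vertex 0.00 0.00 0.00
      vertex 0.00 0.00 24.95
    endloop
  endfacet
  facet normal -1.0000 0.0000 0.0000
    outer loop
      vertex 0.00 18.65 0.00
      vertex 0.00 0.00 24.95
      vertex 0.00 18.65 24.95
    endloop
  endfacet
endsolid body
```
; perimeter-only toolpath
G21 ; units = mm
G90 ; absolute positioning
G28 ; home
; layer 1
G0 Z3.12
G0 X0.00 Y0.00
G1 X19.30 Y0.00
G1 X19.30 Y7.33
G1 X7.05 Y7.33
G1 X7.05 Y18.65
G1 X0.00 Y18.65
G1 X0.00 Y0.00
; layer 2
G0 Z6.24
G0 X0.00 Y0.00
G1 X19.30 Y0.00
G1 X19.30 Y7.33
G1 X7.05 Y7.33
G1 X7.05 Y18.65
G1 X0.00 Y18.65
G1 X0.00 Y0.00
; layer 3
G0 Z9.36
G0 X0.00 Y0.00
G1 X19.30 Y0.00
G1 X19.30 Y7.33
G1 X7.05 Y7.33
G1 X7.05 Y18.65
G1 X0.00 Y18.65
G1 X0.00 Y0.00
; layer 4
G0 Z12.47
G0 X0.00 Y0.00
G1 X19.30 Y0.00
G1 X19.30 Y7.33
G1 X7.05 Y7.33
G1 X7.05 Y18.65
G1 X0.00 Y18.65
G1 X0.00 Y0.00
; layer 5
G0 Z15.59
G0 X0.00 Y0.00
G1 X19.30 Y0.00
G1 X19.30 Y7.33
G1 X7.05 Y7.33
G1 X7.05 Y18.65
G1 X0.00 Y18.65
G1 X0.00 Y0.00
; layer 6
G0 Z18.71
G0 X0.00 Y0.00
G1 X19.30 Y0.00
G1 X19.30 Y7.33
G1 X7.05 Y7.33
G1 X7.05 Y18.65
G1 X0.00 Y18.65
G1 X0.00 Y0.00
; layer 7
G0 Z21.83
G0 X0.00 Y0.00
G1 X19.30 Y0.00
G1 X19.30 Y7.33
G1 X7.05 Y7.33
G1 X7.05 Y18.65
G1 X0.00 Y18.65
G1 X0.00 Y0.00
; layer 8
G0 Z24.95
G0 X0.00 Y0.00
G1 X19.30 Y0.00
G1 X19.30 Y7.33
G1 X7.05 Y7.33
G1 X7.05 Y18.65
G1 X0.00 Y18.65
G1 X0.00 Y0.00
M2 ; end

The solid is an L-shaped prism: outer 19.3 × 18.6 mm, arm thicknesses ≈ 7.33 mm (horizontal) and 7.05 mm (vertical), extruded 24.9 mm in z. Slicing at Δz = 3.12 mm — 8 equal slices spanning the solid's height, so layer i sits at z = i·h/8 — gives 8 non-empty perimeters. Each is a 6-segment closed polygon; G0 lifts to the layer z and rapids to the start vertex, then G1 traces the edges.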